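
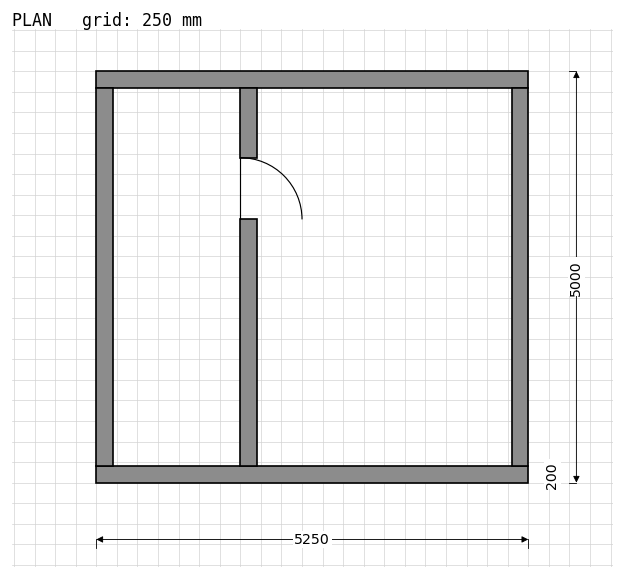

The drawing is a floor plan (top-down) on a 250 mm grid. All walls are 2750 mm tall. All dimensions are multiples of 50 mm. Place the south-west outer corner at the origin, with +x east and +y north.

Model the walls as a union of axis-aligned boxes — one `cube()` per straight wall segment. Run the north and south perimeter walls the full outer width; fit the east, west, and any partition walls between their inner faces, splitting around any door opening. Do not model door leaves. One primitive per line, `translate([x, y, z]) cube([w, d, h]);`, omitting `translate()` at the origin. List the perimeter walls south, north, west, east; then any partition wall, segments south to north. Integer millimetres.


cube([5250, 200, 2750]);
translate([0, 4800, 0]) cube([5250, 200, 2750]);
translate([0, 200, 0]) cube([200, 4600, 2750]);
translate([5050, 200, 0]) cube([200, 4600, 2750]);
translate([1750, 200, 0]) cube([200, 3000, 2750]);
translate([1750, 3950, 0]) cube([200, 850, 2750]);


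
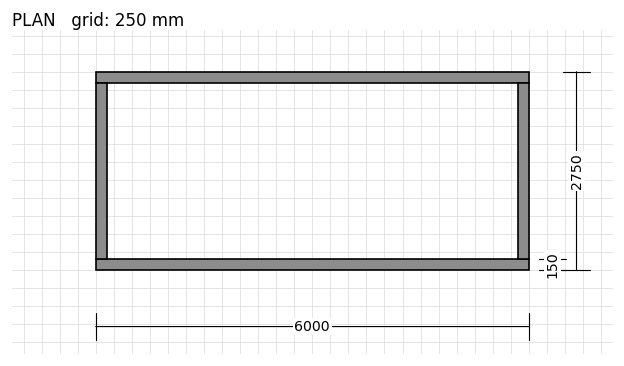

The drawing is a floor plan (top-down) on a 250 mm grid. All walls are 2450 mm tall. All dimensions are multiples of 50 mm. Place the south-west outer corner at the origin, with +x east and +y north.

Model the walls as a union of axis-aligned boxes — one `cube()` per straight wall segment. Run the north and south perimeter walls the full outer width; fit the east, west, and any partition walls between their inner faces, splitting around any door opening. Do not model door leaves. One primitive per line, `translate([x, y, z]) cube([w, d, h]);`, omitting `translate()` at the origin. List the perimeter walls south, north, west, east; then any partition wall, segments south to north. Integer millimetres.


cube([6000, 150, 2450]);
translate([0, 2600, 0]) cube([6000, 150, 2450]);
translate([0, 150, 0]) cube([150, 2450, 2450]);
translate([5850, 150, 0]) cube([150, 2450, 2450]);


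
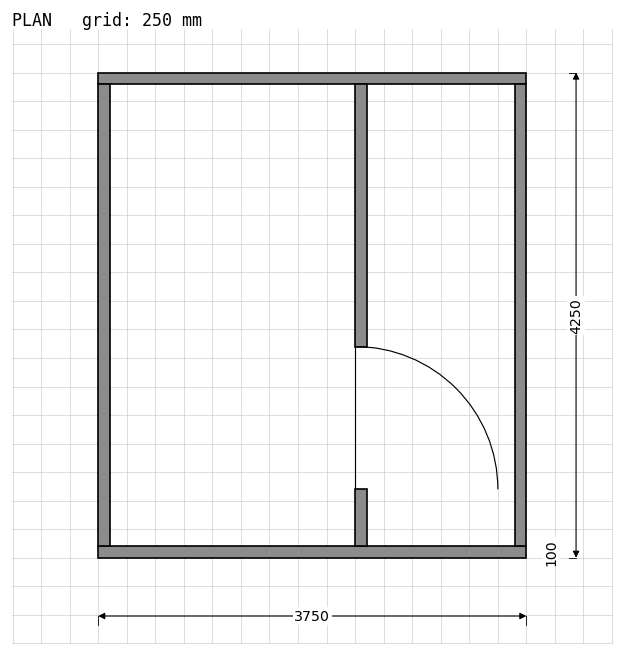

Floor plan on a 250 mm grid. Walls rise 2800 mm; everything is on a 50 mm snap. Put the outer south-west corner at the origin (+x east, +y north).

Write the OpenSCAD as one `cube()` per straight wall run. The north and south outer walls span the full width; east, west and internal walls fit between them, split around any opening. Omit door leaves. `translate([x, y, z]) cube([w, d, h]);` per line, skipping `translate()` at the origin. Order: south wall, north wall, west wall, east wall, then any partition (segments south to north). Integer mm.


cube([3750, 100, 2800]);
translate([0, 4150, 0]) cube([3750, 100, 2800]);
translate([0, 100, 0]) cube([100, 4050, 2800]);
translate([3650, 100, 0]) cube([100, 4050, 2800]);
translate([2250, 100, 0]) cube([100, 500, 2800]);
translate([2250, 1850, 0]) cube([100, 2300, 2800]);


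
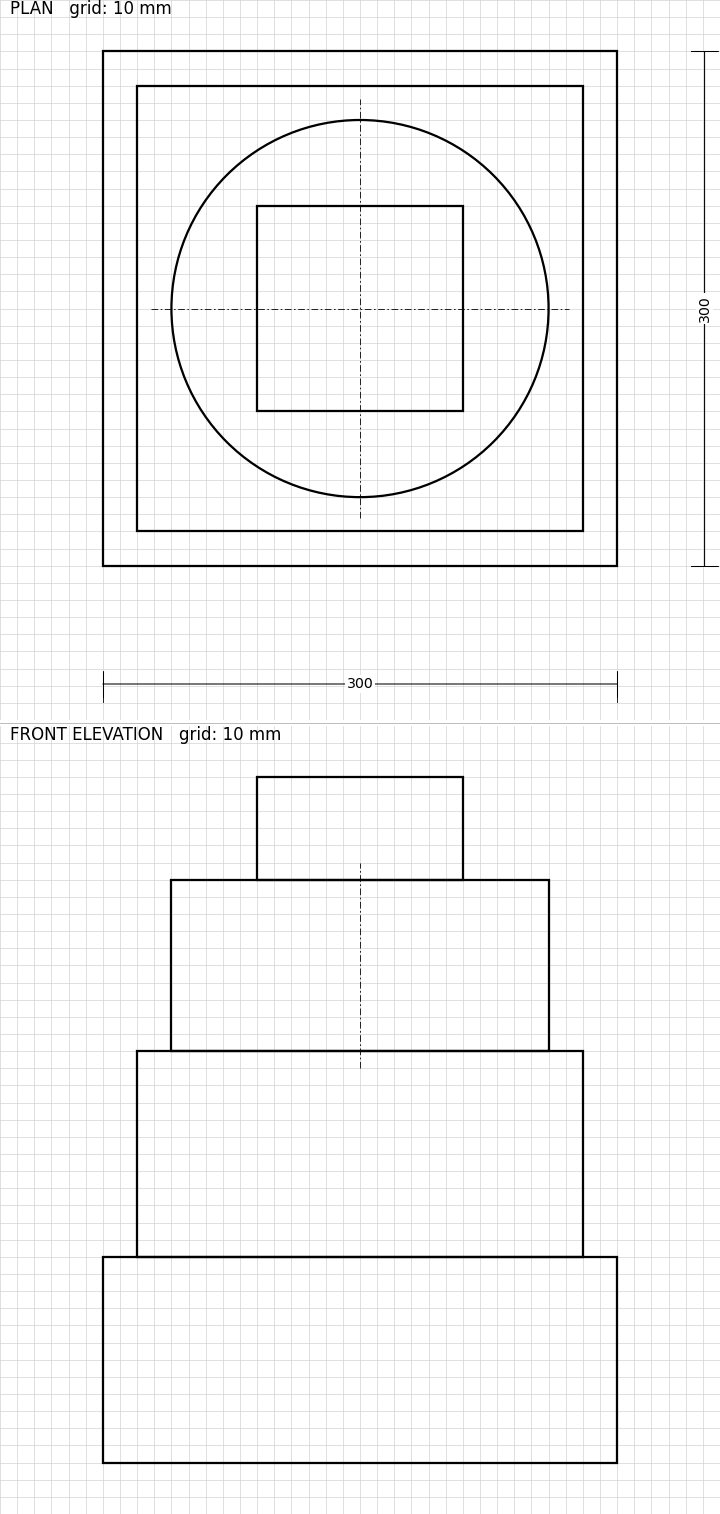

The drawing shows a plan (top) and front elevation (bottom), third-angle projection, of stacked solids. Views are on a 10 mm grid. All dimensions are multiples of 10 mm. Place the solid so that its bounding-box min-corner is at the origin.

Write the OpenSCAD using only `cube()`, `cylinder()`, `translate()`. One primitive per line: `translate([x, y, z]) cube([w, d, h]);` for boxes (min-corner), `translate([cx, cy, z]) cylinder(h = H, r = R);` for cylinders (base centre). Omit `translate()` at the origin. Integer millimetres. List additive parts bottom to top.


cube([300, 300, 120]);
translate([20, 20, 120]) cube([260, 260, 120]);
translate([150, 150, 240]) cylinder(h = 100, r = 110);
translate([90, 90, 340]) cube([120, 120, 60]);


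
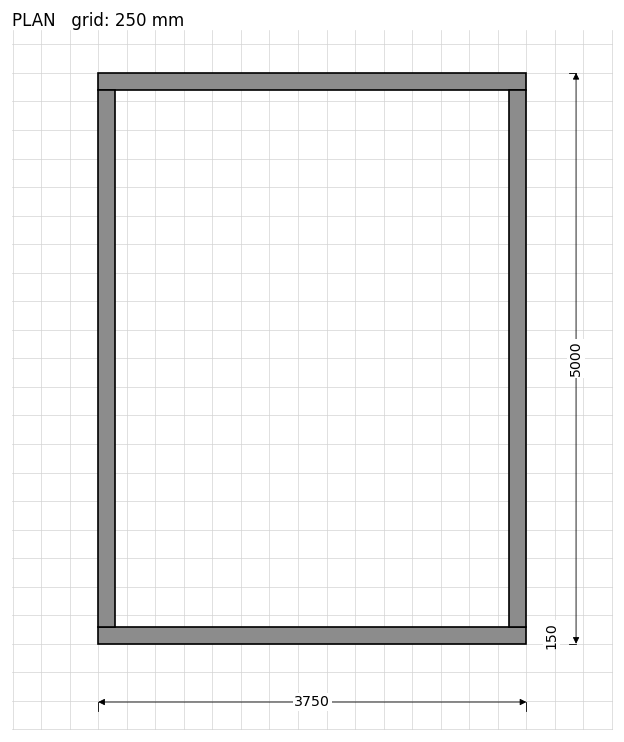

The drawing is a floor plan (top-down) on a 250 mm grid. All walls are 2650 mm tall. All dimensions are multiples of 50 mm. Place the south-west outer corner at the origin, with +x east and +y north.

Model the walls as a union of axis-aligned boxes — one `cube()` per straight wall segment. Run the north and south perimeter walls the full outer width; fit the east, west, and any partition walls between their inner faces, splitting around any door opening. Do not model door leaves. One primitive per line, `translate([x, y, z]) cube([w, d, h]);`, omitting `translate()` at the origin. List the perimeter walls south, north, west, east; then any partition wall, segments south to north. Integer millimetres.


cube([3750, 150, 2650]);
translate([0, 4850, 0]) cube([3750, 150, 2650]);
translate([0, 150, 0]) cube([150, 4700, 2650]);
translate([3600, 150, 0]) cube([150, 4700, 2650]);


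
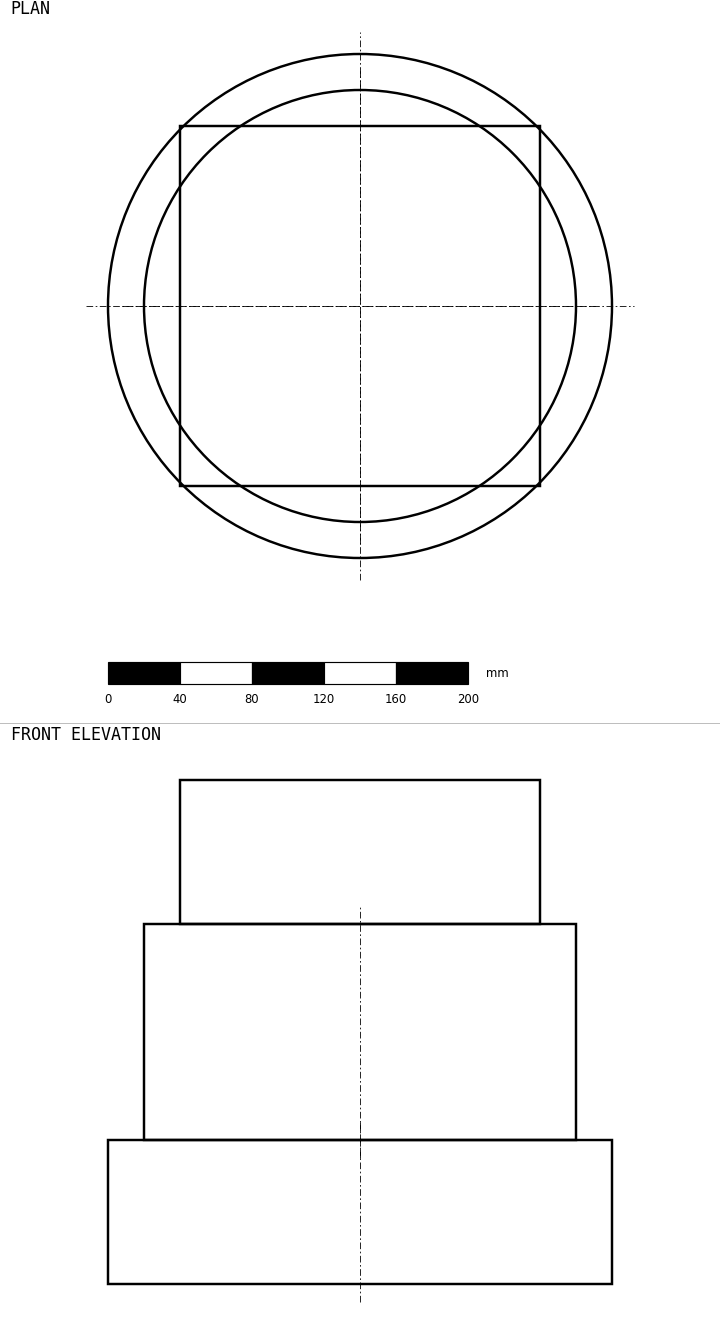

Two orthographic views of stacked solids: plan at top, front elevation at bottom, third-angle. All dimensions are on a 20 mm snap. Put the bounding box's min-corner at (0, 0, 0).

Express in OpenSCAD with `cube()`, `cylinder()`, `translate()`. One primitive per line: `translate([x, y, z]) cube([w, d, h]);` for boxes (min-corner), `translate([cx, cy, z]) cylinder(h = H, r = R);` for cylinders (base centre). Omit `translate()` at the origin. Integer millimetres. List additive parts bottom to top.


translate([140, 140, 0]) cylinder(h = 80, r = 140);
translate([140, 140, 80]) cylinder(h = 120, r = 120);
translate([40, 40, 200]) cube([200, 200, 80]);


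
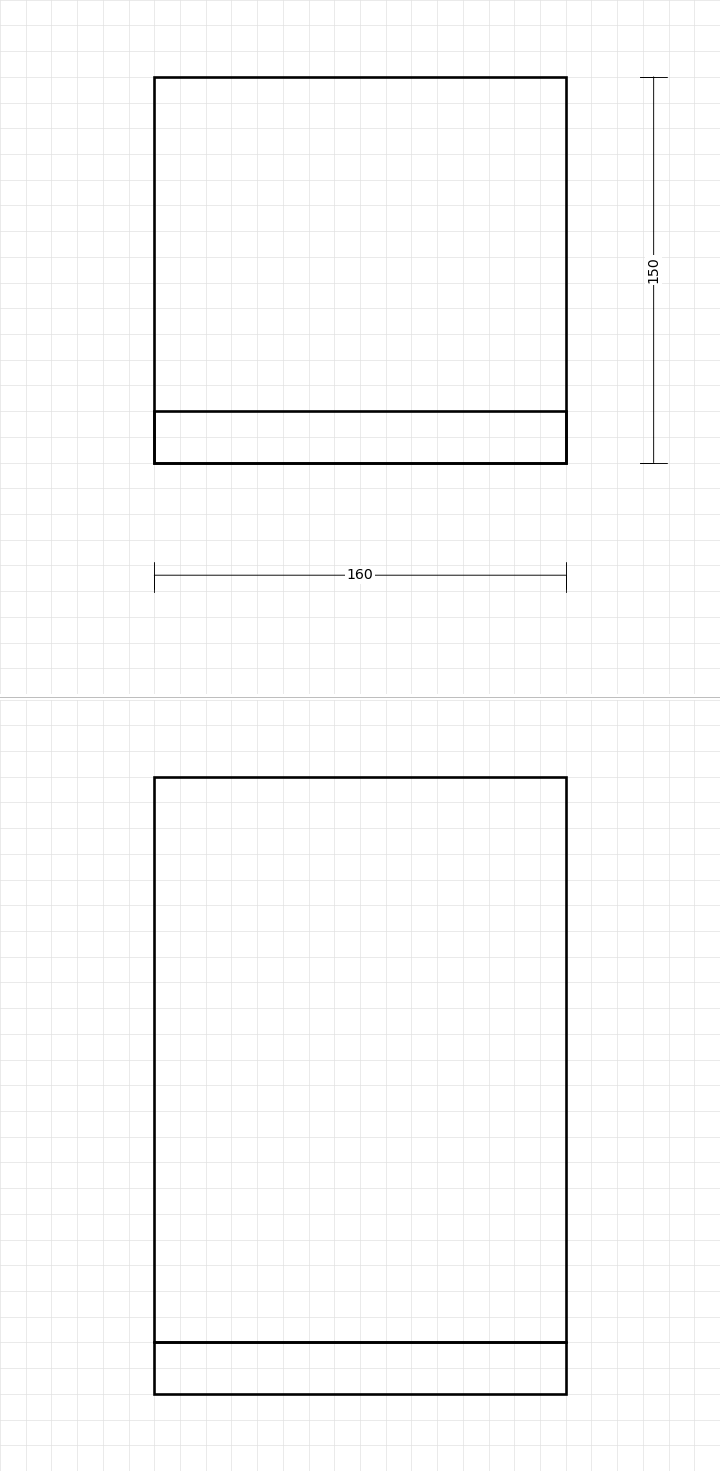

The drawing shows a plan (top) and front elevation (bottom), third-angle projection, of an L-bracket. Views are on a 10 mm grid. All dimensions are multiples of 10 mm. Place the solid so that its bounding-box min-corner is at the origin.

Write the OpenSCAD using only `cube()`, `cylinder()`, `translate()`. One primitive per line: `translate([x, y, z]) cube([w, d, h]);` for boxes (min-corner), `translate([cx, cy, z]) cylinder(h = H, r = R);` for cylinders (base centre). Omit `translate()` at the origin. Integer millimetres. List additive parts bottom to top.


cube([160, 150, 20]);
translate([0, 0, 20]) cube([160, 20, 220]);


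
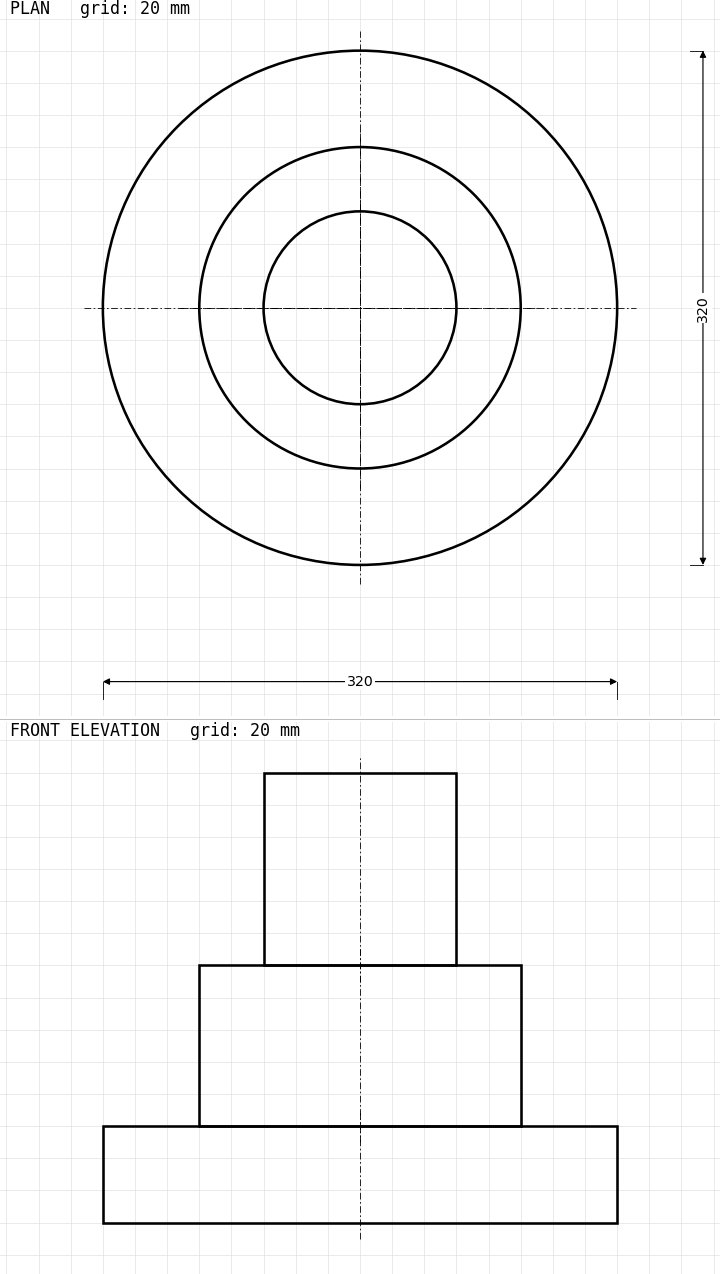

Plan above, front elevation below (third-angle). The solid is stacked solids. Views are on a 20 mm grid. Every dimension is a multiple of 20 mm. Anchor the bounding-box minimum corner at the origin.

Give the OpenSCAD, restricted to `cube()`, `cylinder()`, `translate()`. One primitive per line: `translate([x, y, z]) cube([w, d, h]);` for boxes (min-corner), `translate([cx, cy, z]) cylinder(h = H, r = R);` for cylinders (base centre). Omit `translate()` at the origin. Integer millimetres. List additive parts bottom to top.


translate([160, 160, 0]) cylinder(h = 60, r = 160);
translate([160, 160, 60]) cylinder(h = 100, r = 100);
translate([160, 160, 160]) cylinder(h = 120, r = 60);


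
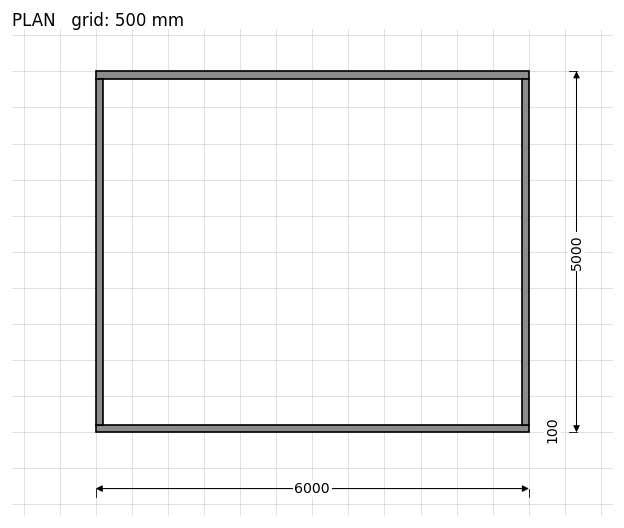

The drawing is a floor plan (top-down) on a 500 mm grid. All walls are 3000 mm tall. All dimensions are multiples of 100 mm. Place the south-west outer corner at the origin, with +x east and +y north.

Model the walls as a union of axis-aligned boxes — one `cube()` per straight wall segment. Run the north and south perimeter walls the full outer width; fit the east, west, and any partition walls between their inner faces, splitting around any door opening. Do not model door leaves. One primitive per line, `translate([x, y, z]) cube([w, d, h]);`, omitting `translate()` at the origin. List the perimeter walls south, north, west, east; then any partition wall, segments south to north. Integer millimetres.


cube([6000, 100, 3000]);
translate([0, 4900, 0]) cube([6000, 100, 3000]);
translate([0, 100, 0]) cube([100, 4800, 3000]);
translate([5900, 100, 0]) cube([100, 4800, 3000]);


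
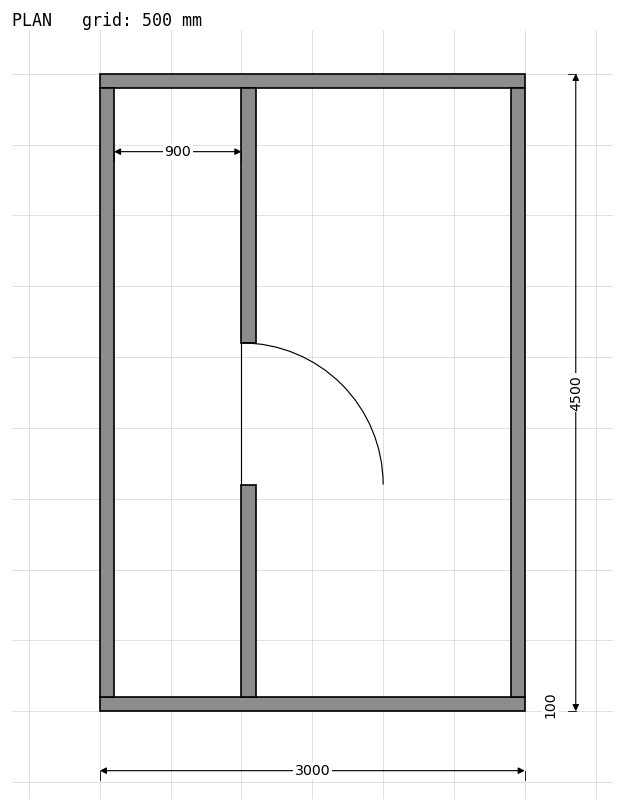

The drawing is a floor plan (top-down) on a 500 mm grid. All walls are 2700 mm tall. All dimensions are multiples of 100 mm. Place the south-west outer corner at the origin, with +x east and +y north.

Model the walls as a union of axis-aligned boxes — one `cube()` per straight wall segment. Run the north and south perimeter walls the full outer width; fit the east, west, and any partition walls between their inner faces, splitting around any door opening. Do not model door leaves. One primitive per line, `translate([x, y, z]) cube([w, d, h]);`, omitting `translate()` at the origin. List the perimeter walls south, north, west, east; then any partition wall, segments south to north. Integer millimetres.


cube([3000, 100, 2700]);
translate([0, 4400, 0]) cube([3000, 100, 2700]);
translate([0, 100, 0]) cube([100, 4300, 2700]);
translate([2900, 100, 0]) cube([100, 4300, 2700]);
translate([1000, 100, 0]) cube([100, 1500, 2700]);
translate([1000, 2600, 0]) cube([100, 1800, 2700]);


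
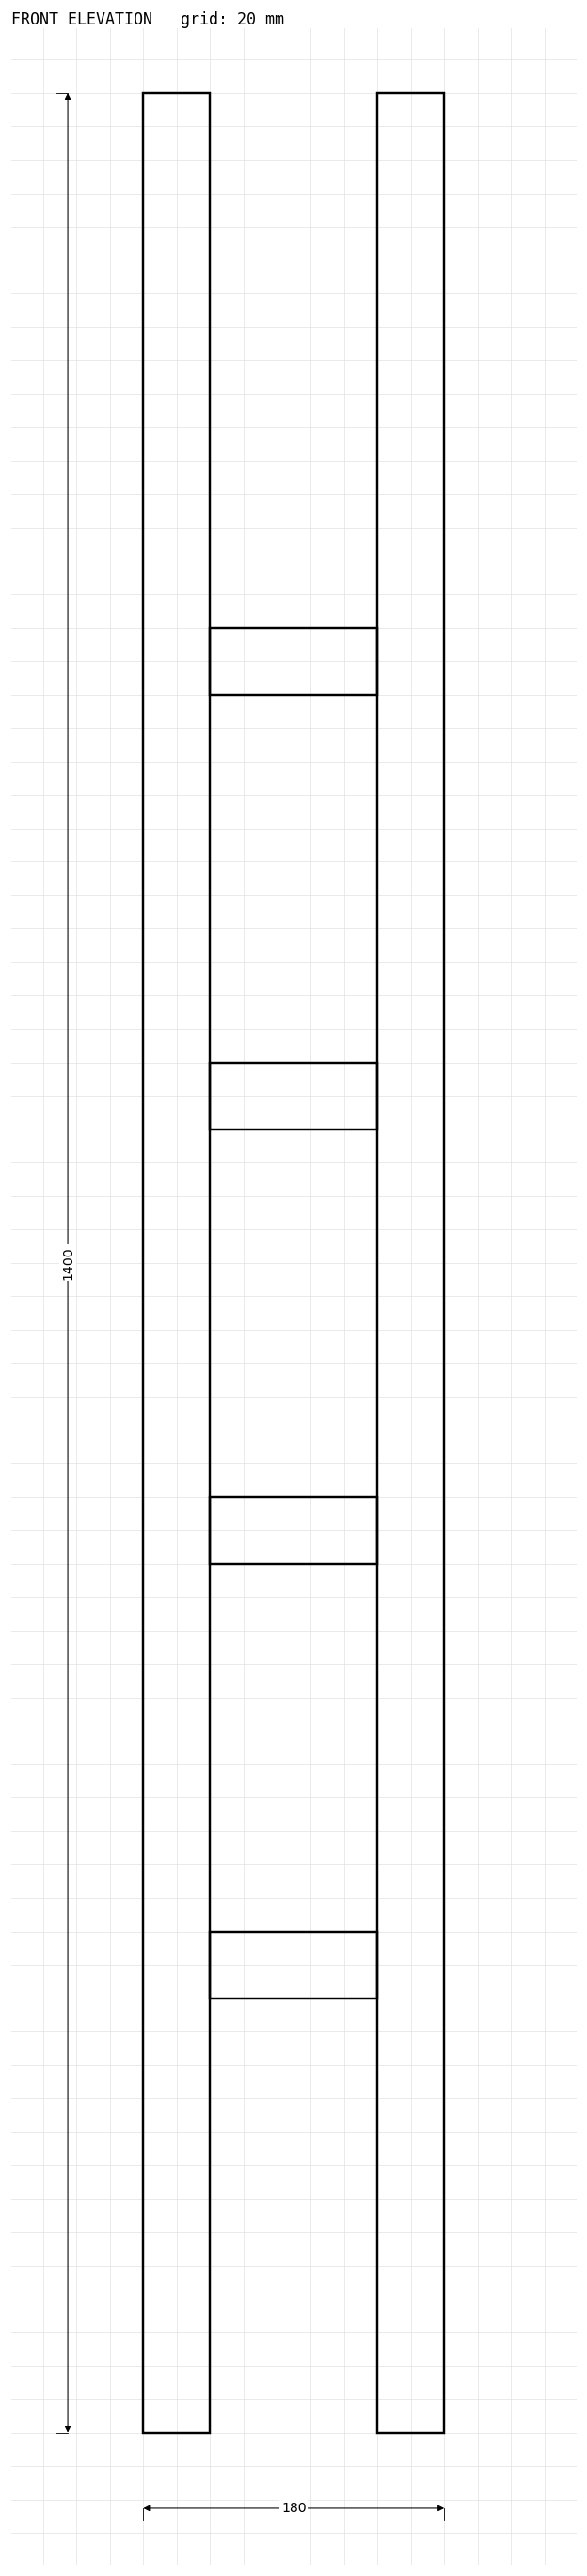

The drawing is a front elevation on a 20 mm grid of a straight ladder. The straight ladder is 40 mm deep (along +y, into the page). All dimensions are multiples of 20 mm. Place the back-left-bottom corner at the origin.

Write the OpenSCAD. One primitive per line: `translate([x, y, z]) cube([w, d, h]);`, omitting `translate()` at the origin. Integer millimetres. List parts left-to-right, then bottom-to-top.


cube([40, 40, 1400]);
translate([40, 0, 260]) cube([100, 40, 40]);
translate([40, 0, 520]) cube([100, 40, 40]);
translate([40, 0, 780]) cube([100, 40, 40]);
translate([40, 0, 1040]) cube([100, 40, 40]);
translate([140, 0, 0]) cube([40, 40, 1400]);


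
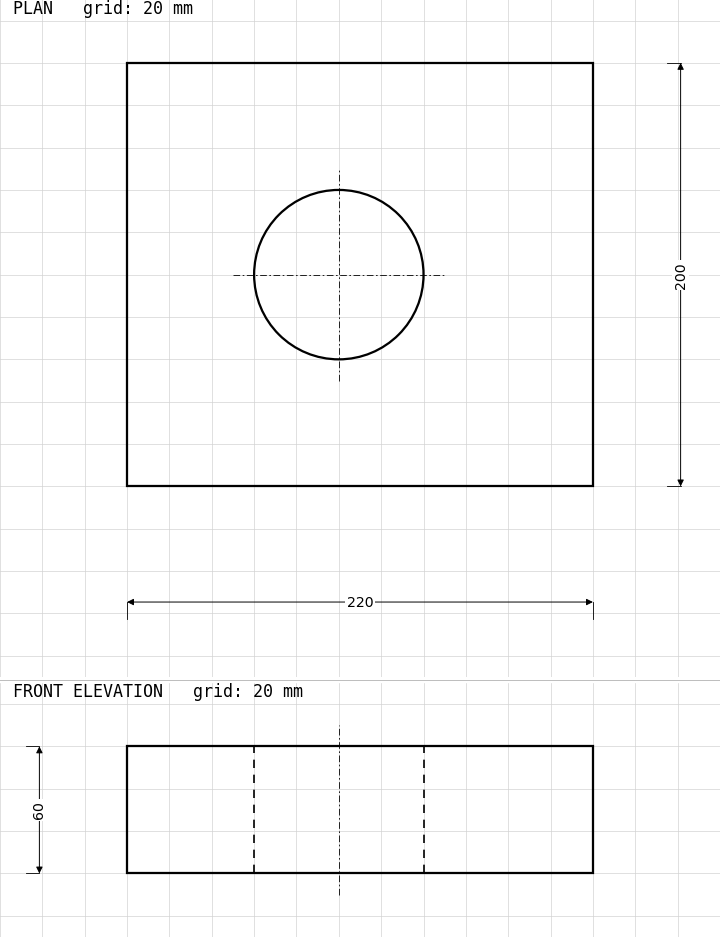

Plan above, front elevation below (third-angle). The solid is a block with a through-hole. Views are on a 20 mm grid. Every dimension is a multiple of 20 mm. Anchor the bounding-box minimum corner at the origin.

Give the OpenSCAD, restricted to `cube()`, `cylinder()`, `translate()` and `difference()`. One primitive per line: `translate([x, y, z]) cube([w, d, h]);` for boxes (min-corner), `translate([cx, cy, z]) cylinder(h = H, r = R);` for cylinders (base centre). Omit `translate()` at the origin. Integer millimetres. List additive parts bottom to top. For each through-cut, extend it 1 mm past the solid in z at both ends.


difference() {
  cube([220, 200, 60]);
  translate([100, 100, -1]) cylinder(h = 62, r = 40);
}


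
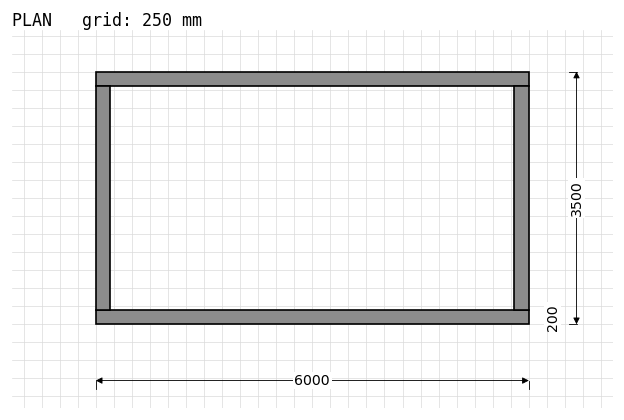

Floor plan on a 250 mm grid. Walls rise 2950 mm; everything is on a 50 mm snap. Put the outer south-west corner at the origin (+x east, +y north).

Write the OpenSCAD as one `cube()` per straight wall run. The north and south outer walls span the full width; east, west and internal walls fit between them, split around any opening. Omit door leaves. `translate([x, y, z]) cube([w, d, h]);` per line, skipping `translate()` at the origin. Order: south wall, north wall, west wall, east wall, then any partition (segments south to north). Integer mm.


cube([6000, 200, 2950]);
translate([0, 3300, 0]) cube([6000, 200, 2950]);
translate([0, 200, 0]) cube([200, 3100, 2950]);
translate([5800, 200, 0]) cube([200, 3100, 2950]);


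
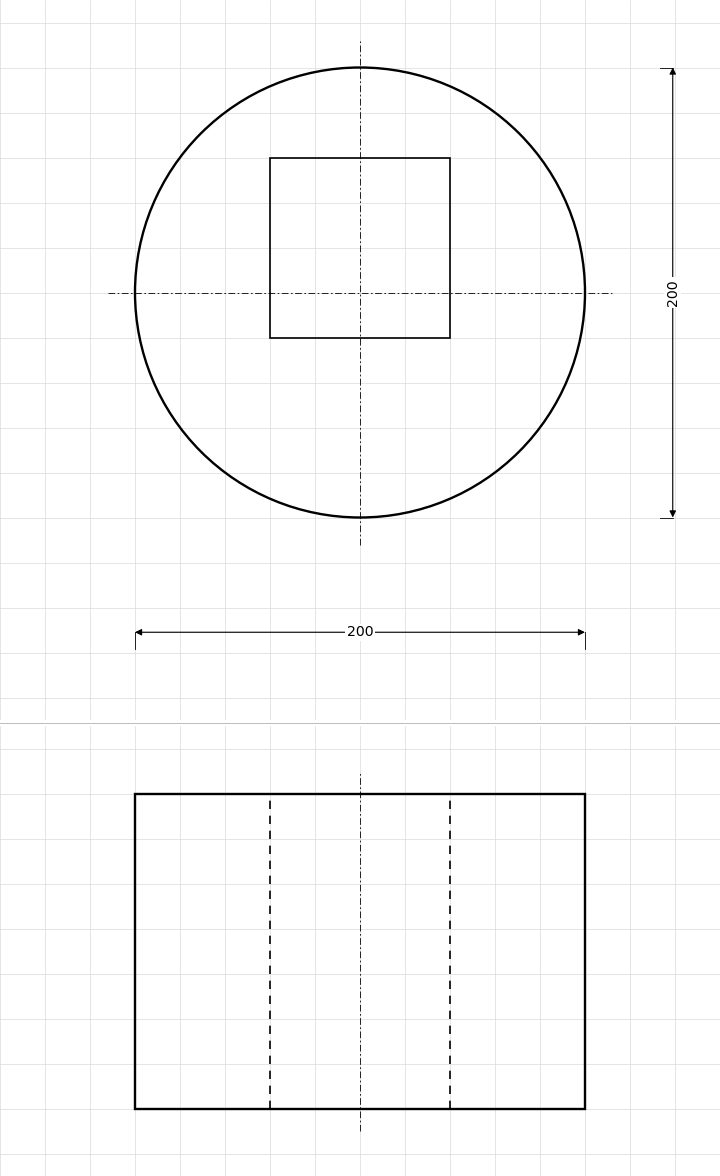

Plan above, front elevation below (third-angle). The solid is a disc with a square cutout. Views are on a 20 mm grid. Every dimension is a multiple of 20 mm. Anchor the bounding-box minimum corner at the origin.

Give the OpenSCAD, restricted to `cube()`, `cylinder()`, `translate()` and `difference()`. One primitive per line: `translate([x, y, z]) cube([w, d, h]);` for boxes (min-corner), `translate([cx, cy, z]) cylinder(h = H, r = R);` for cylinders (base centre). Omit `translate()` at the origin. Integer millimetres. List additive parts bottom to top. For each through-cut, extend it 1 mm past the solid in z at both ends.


difference() {
  translate([100, 100, 0]) cylinder(h = 140, r = 100);
  translate([60, 80, -1]) cube([80, 80, 142]);
}


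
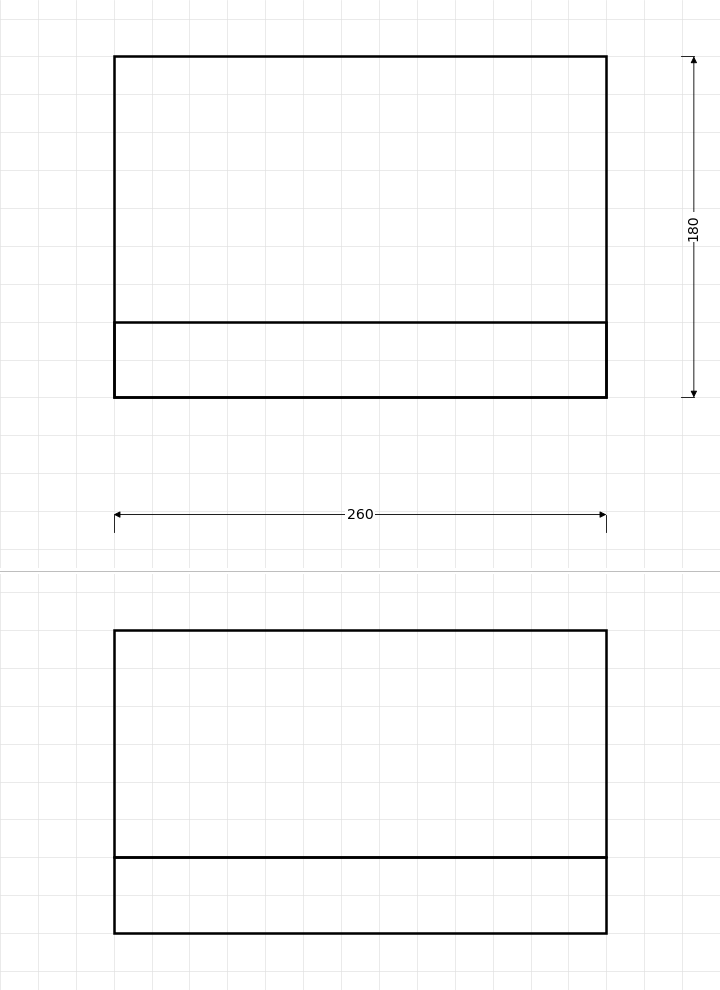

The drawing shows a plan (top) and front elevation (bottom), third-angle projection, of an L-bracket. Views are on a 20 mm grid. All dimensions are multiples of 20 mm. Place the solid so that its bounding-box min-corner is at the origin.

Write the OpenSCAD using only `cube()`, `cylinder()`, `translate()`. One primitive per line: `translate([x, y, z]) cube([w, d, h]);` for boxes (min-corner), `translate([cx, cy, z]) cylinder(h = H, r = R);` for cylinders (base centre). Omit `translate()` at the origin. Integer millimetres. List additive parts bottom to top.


cube([260, 180, 40]);
translate([0, 0, 40]) cube([260, 40, 120]);


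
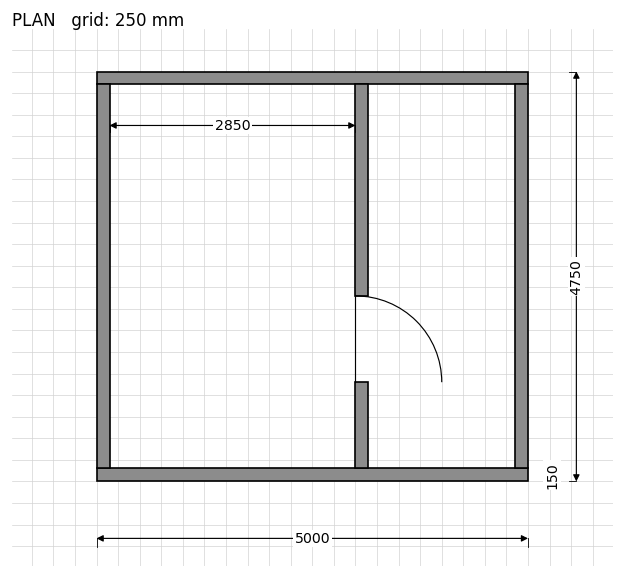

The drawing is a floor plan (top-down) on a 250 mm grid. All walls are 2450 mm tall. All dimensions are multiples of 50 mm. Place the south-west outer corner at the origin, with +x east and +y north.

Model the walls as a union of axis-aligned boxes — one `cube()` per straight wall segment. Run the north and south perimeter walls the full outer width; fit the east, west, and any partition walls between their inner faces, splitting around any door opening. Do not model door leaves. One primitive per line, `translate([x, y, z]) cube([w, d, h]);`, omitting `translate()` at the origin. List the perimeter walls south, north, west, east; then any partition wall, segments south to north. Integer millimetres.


cube([5000, 150, 2450]);
translate([0, 4600, 0]) cube([5000, 150, 2450]);
translate([0, 150, 0]) cube([150, 4450, 2450]);
translate([4850, 150, 0]) cube([150, 4450, 2450]);
translate([3000, 150, 0]) cube([150, 1000, 2450]);
translate([3000, 2150, 0]) cube([150, 2450, 2450]);


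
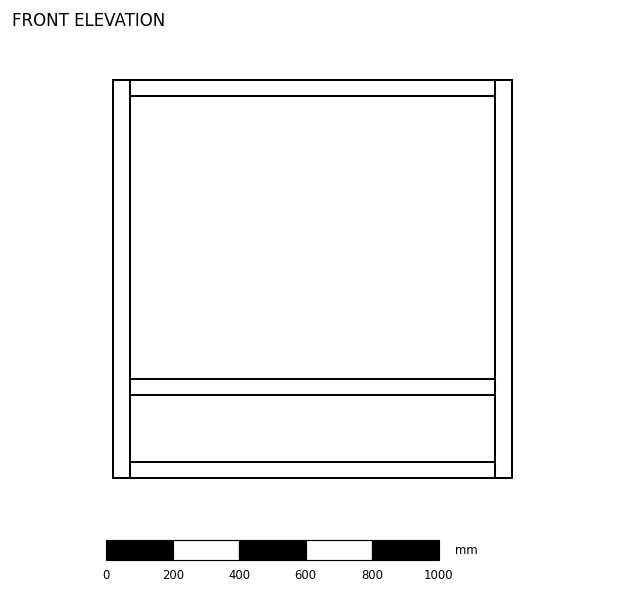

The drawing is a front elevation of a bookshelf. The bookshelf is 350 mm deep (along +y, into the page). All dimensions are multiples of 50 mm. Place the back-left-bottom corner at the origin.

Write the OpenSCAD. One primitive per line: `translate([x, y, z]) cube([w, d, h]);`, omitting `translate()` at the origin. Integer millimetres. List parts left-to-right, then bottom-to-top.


cube([50, 350, 1200]);
translate([50, 0, 0]) cube([1100, 350, 50]);
translate([50, 0, 250]) cube([1100, 350, 50]);
translate([50, 0, 1150]) cube([1100, 350, 50]);
translate([1150, 0, 0]) cube([50, 350, 1200]);


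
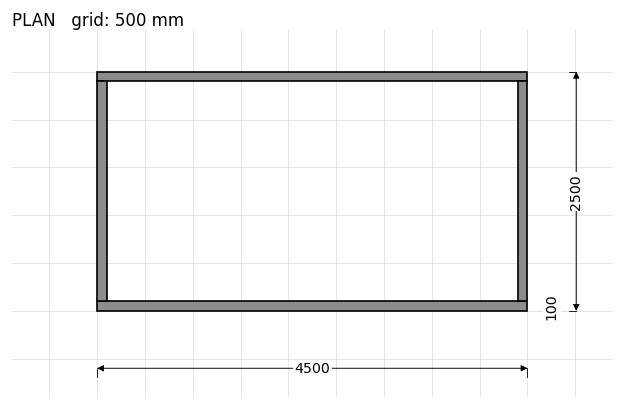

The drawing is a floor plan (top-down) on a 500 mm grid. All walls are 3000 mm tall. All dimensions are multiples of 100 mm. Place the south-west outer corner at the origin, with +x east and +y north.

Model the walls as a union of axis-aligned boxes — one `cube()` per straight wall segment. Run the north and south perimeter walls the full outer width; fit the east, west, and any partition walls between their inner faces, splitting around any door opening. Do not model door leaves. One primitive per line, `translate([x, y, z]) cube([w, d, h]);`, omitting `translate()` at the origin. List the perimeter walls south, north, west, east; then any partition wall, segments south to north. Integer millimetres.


cube([4500, 100, 3000]);
translate([0, 2400, 0]) cube([4500, 100, 3000]);
translate([0, 100, 0]) cube([100, 2300, 3000]);
translate([4400, 100, 0]) cube([100, 2300, 3000]);


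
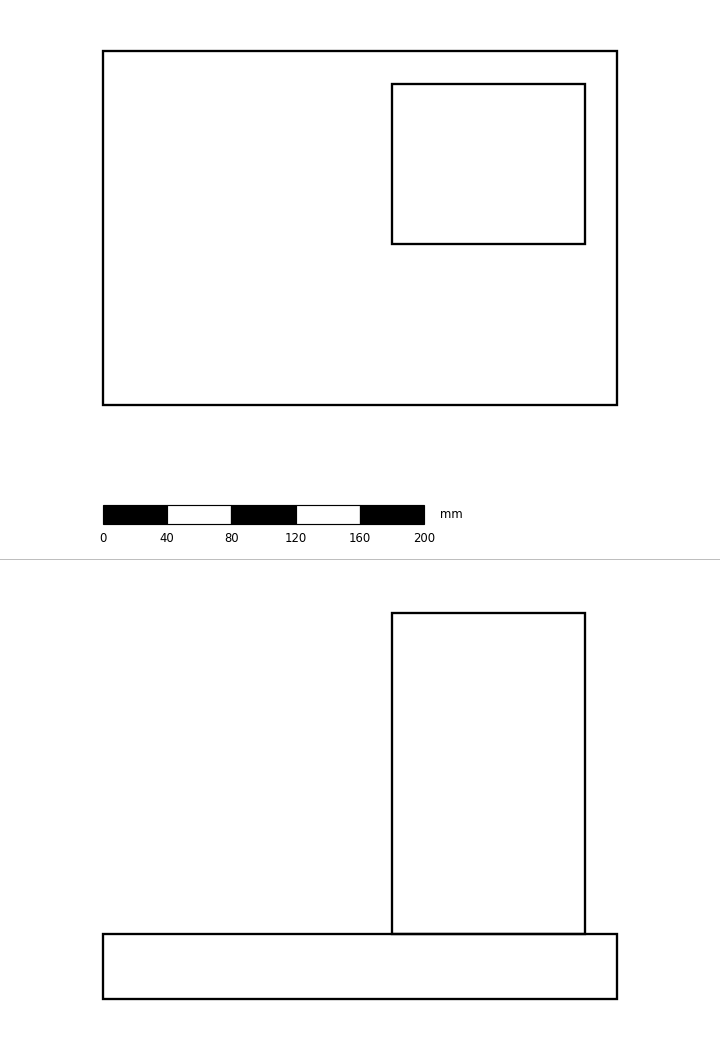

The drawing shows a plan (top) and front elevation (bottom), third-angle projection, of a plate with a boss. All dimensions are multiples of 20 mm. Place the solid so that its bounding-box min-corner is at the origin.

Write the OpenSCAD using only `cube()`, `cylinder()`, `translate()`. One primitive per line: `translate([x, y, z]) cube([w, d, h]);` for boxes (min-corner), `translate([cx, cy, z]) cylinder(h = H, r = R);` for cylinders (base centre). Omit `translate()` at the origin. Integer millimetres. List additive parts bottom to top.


cube([320, 220, 40]);
translate([180, 100, 40]) cube([120, 100, 200]);


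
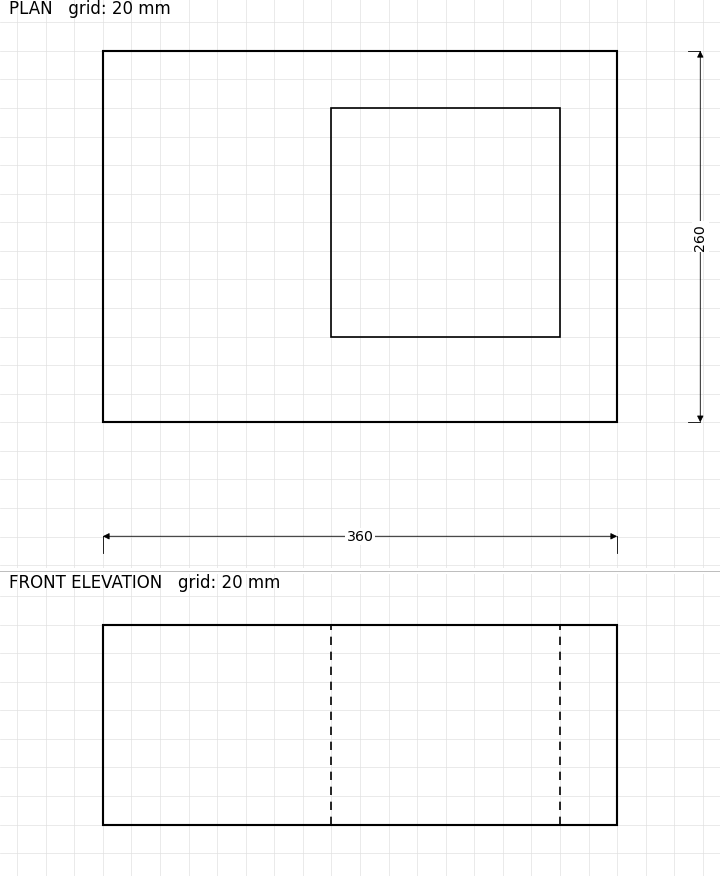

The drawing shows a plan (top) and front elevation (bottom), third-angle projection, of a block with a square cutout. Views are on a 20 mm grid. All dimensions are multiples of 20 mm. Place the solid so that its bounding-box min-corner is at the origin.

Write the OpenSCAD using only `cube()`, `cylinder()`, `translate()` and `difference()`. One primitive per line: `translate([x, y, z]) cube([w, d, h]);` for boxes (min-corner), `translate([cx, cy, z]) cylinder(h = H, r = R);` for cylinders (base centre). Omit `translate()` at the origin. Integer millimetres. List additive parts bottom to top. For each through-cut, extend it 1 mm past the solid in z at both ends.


difference() {
  cube([360, 260, 140]);
  translate([160, 60, -1]) cube([160, 160, 142]);
}


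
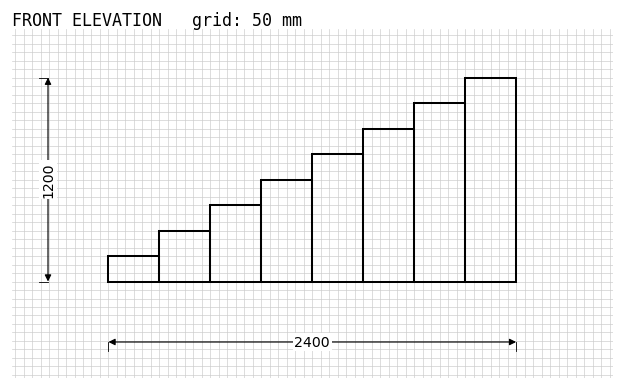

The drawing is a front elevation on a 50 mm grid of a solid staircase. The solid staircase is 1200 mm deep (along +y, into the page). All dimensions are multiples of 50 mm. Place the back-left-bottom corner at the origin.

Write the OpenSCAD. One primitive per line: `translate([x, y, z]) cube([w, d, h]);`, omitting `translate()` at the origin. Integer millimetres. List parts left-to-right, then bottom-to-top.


cube([300, 1200, 150]);
translate([300, 0, 0]) cube([300, 1200, 300]);
translate([600, 0, 0]) cube([300, 1200, 450]);
translate([900, 0, 0]) cube([300, 1200, 600]);
translate([1200, 0, 0]) cube([300, 1200, 750]);
translate([1500, 0, 0]) cube([300, 1200, 900]);
translate([1800, 0, 0]) cube([300, 1200, 1050]);
translate([2100, 0, 0]) cube([300, 1200, 1200]);


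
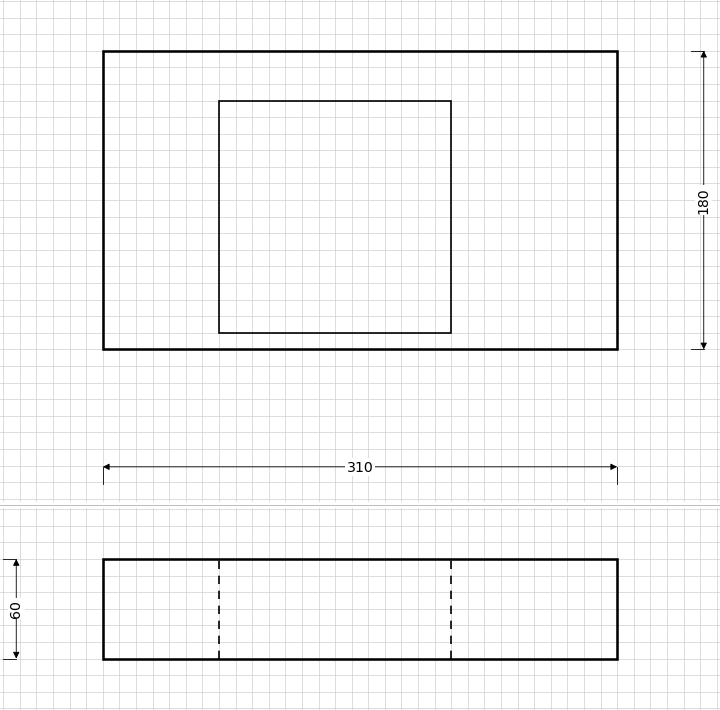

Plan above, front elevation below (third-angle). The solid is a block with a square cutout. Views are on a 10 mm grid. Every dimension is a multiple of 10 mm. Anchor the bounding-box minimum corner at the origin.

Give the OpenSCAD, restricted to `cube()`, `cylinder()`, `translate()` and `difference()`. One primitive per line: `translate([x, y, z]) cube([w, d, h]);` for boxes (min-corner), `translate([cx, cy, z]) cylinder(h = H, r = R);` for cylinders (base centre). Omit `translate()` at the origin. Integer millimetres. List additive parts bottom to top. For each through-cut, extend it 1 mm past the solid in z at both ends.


difference() {
  cube([310, 180, 60]);
  translate([70, 10, -1]) cube([140, 140, 62]);
}


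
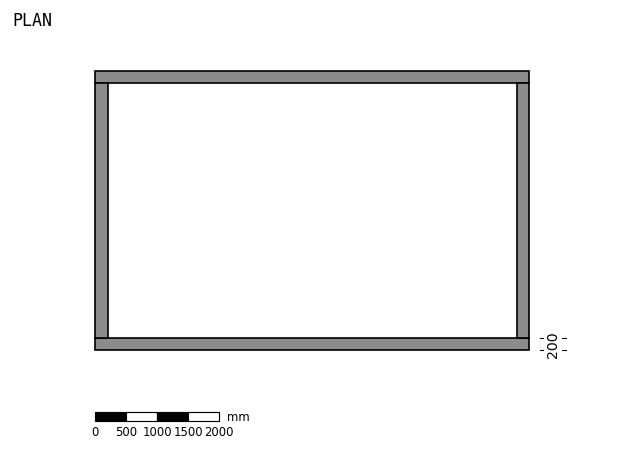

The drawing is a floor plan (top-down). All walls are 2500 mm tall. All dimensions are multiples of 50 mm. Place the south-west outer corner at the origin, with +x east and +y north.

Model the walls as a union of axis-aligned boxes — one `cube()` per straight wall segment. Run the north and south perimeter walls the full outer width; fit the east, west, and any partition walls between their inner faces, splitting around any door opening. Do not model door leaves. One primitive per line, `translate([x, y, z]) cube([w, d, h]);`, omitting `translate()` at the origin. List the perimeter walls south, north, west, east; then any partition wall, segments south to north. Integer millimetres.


cube([7000, 200, 2500]);
translate([0, 4300, 0]) cube([7000, 200, 2500]);
translate([0, 200, 0]) cube([200, 4100, 2500]);
translate([6800, 200, 0]) cube([200, 4100, 2500]);


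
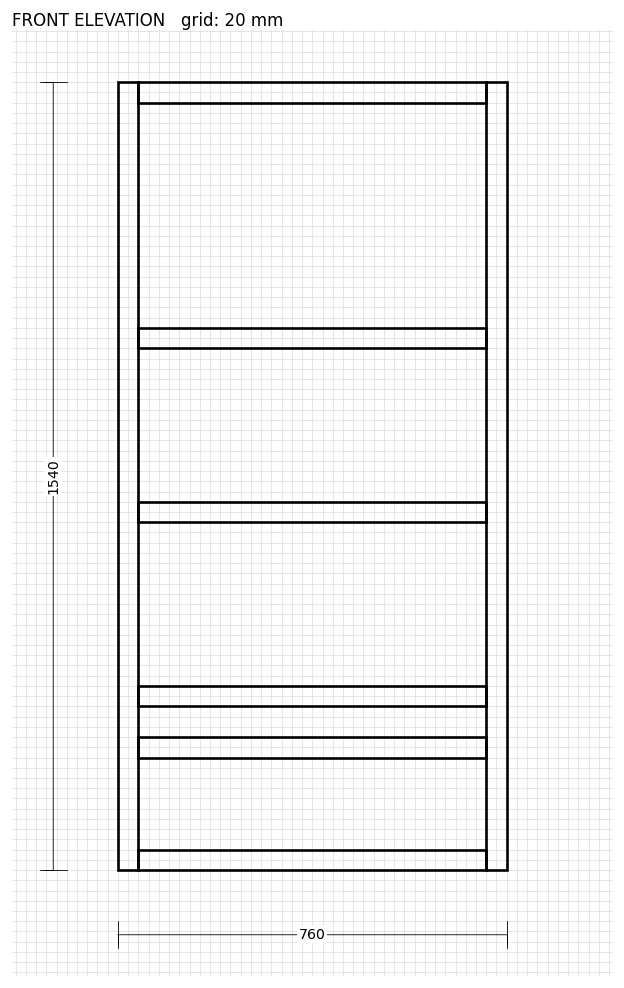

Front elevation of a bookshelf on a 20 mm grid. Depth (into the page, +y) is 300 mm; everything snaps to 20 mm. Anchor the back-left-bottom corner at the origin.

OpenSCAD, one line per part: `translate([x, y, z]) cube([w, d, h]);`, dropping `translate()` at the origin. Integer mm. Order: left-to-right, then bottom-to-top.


cube([40, 300, 1540]);
translate([40, 0, 0]) cube([680, 300, 40]);
translate([40, 0, 220]) cube([680, 300, 40]);
translate([40, 0, 320]) cube([680, 300, 40]);
translate([40, 0, 680]) cube([680, 300, 40]);
translate([40, 0, 1020]) cube([680, 300, 40]);
translate([40, 0, 1500]) cube([680, 300, 40]);
translate([720, 0, 0]) cube([40, 300, 1540]);


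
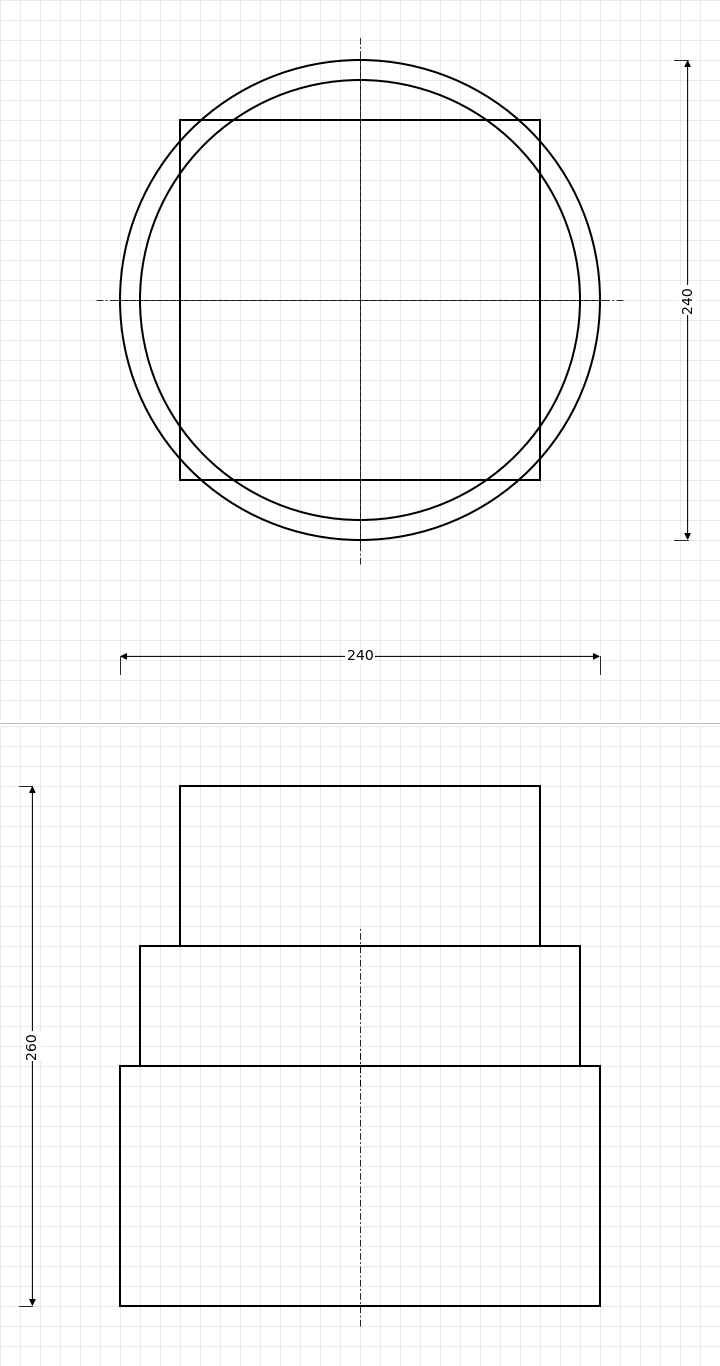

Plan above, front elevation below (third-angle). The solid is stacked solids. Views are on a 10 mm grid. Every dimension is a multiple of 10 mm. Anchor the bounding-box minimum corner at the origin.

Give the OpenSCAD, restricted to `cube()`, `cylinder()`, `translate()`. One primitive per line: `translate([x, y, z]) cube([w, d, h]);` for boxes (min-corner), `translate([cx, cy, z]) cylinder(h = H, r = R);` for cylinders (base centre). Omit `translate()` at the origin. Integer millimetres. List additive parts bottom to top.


translate([120, 120, 0]) cylinder(h = 120, r = 120);
translate([120, 120, 120]) cylinder(h = 60, r = 110);
translate([30, 30, 180]) cube([180, 180, 80]);


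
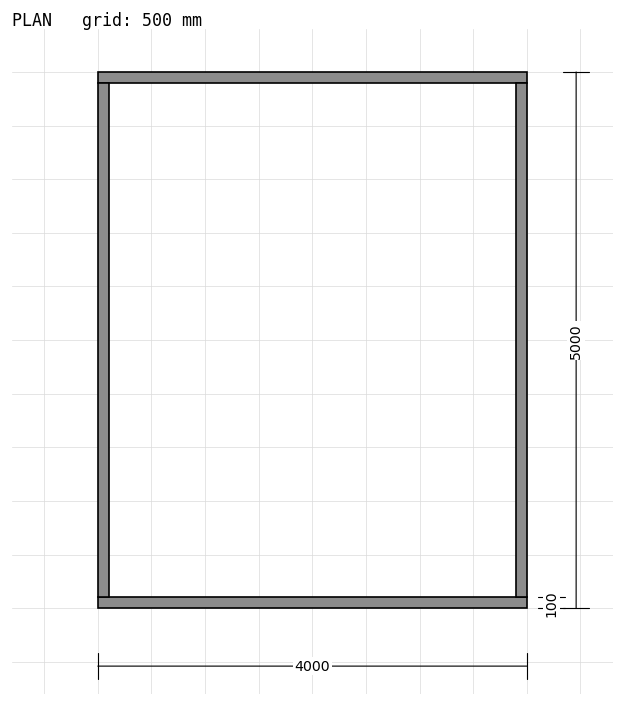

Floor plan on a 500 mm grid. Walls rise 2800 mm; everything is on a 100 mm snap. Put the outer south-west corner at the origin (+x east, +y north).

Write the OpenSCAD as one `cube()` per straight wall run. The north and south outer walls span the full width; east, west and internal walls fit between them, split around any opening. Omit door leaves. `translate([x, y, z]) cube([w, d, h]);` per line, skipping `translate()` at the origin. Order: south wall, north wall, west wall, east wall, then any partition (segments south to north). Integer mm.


cube([4000, 100, 2800]);
translate([0, 4900, 0]) cube([4000, 100, 2800]);
translate([0, 100, 0]) cube([100, 4800, 2800]);
translate([3900, 100, 0]) cube([100, 4800, 2800]);


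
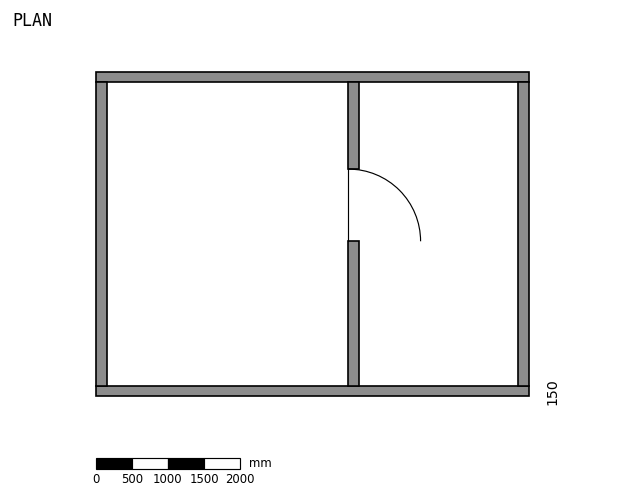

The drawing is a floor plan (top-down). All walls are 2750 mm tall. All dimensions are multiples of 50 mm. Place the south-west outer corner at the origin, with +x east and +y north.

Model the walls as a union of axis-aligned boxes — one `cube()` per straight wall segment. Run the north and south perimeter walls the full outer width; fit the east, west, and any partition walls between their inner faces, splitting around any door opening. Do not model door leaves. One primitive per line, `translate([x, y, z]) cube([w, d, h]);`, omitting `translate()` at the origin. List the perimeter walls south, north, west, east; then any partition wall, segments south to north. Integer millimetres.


cube([6000, 150, 2750]);
translate([0, 4350, 0]) cube([6000, 150, 2750]);
translate([0, 150, 0]) cube([150, 4200, 2750]);
translate([5850, 150, 0]) cube([150, 4200, 2750]);
translate([3500, 150, 0]) cube([150, 2000, 2750]);
translate([3500, 3150, 0]) cube([150, 1200, 2750]);


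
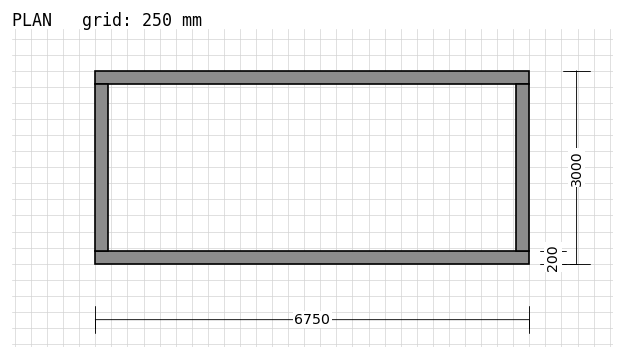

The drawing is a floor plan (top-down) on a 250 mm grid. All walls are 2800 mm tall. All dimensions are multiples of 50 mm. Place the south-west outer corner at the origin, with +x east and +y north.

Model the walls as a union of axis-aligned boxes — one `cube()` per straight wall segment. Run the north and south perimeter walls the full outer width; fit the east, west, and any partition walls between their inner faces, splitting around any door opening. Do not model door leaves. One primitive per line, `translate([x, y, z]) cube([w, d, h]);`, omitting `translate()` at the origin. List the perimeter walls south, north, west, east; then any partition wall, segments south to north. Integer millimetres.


cube([6750, 200, 2800]);
translate([0, 2800, 0]) cube([6750, 200, 2800]);
translate([0, 200, 0]) cube([200, 2600, 2800]);
translate([6550, 200, 0]) cube([200, 2600, 2800]);


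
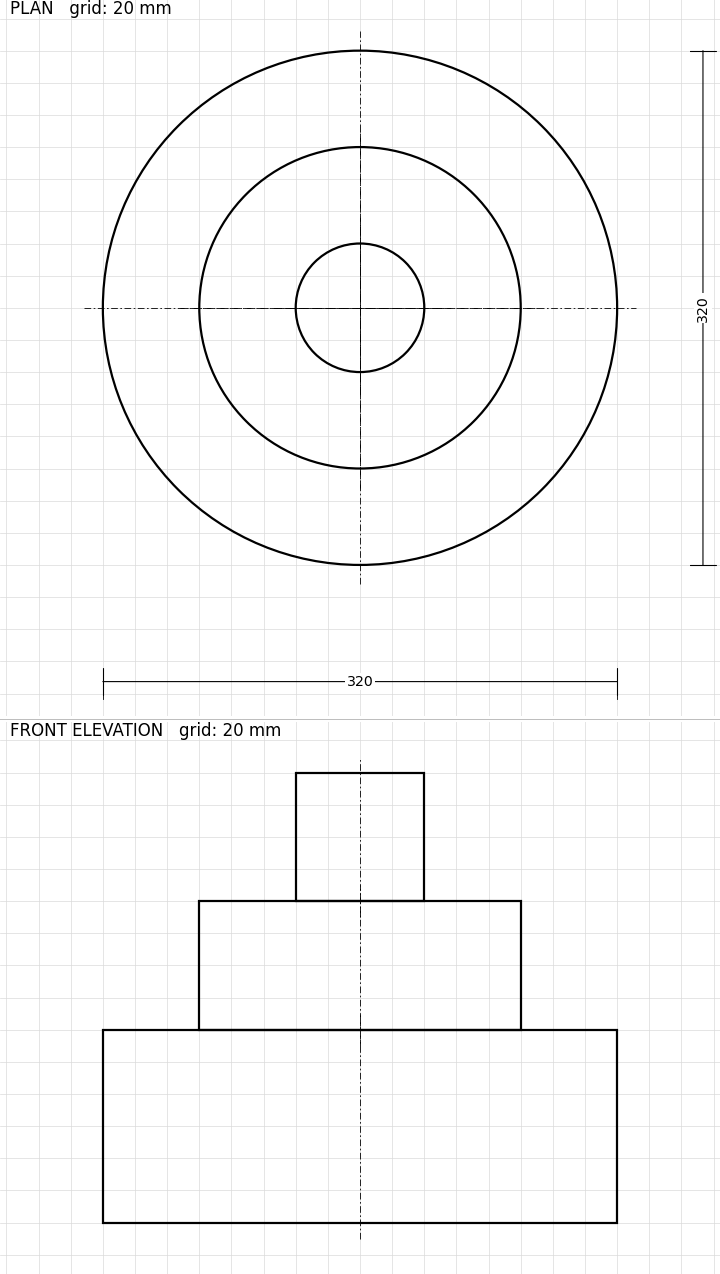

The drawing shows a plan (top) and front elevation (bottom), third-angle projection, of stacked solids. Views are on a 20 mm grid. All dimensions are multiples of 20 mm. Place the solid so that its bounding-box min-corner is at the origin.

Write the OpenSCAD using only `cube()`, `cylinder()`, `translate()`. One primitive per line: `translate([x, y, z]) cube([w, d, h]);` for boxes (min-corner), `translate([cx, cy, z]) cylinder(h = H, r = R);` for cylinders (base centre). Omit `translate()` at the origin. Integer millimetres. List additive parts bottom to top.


translate([160, 160, 0]) cylinder(h = 120, r = 160);
translate([160, 160, 120]) cylinder(h = 80, r = 100);
translate([160, 160, 200]) cylinder(h = 80, r = 40);


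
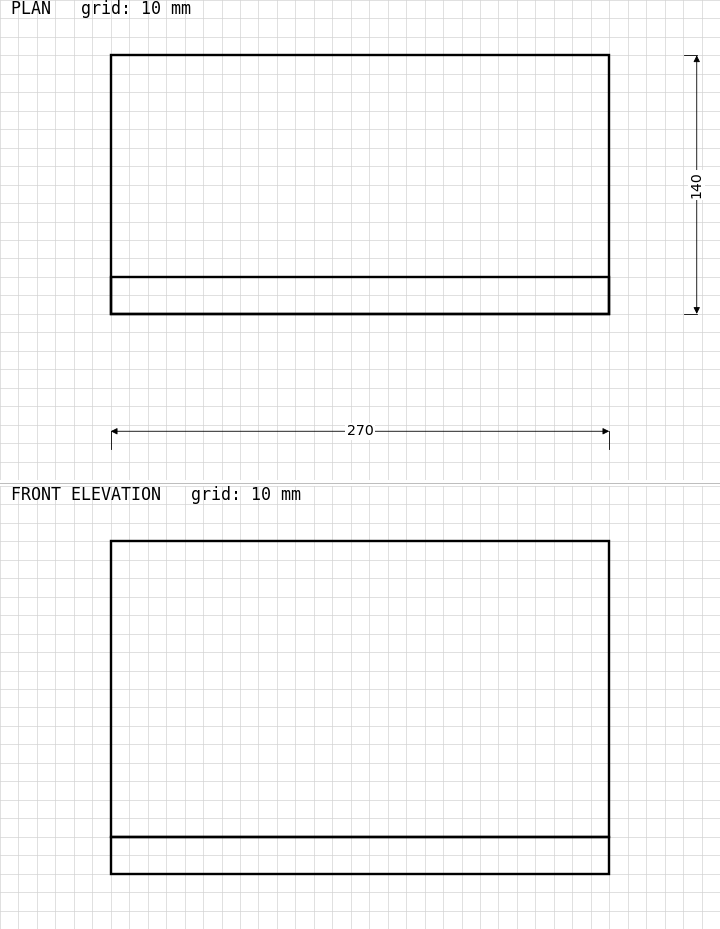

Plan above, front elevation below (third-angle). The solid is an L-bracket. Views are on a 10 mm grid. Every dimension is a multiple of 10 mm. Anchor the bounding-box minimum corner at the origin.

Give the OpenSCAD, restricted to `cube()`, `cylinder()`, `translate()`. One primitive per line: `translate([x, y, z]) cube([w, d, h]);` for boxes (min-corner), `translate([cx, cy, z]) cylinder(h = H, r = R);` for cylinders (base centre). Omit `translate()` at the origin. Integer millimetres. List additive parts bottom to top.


cube([270, 140, 20]);
translate([0, 0, 20]) cube([270, 20, 160]);


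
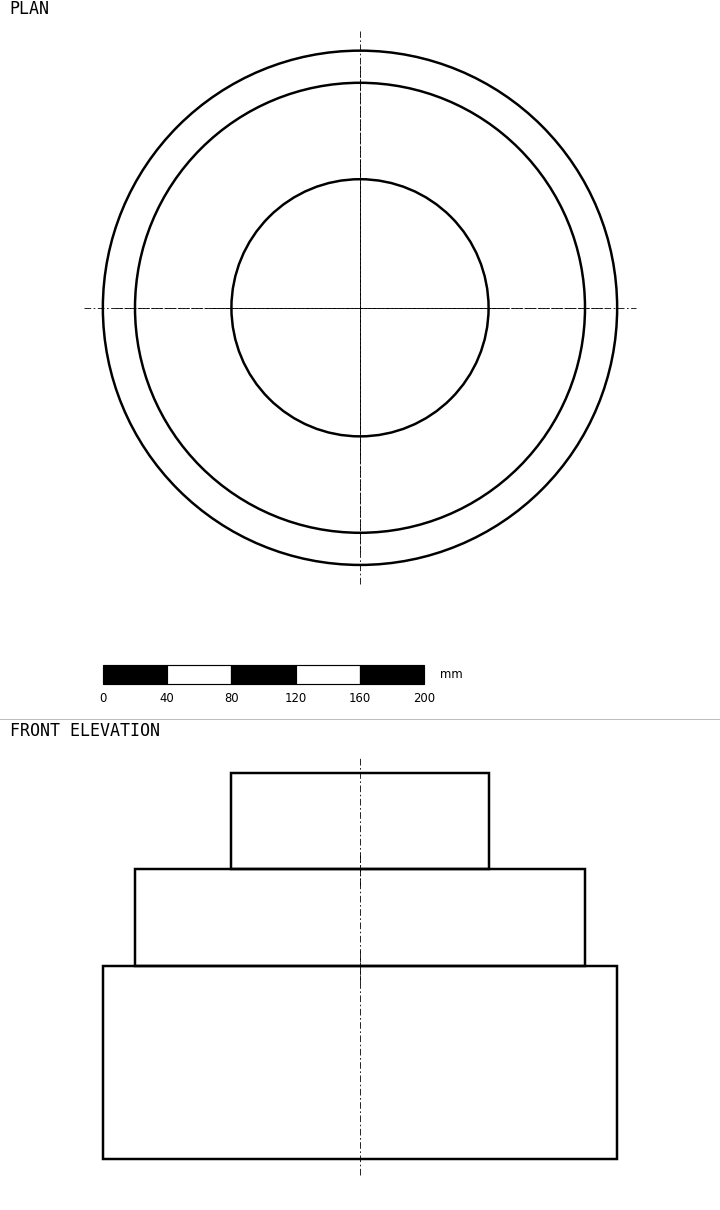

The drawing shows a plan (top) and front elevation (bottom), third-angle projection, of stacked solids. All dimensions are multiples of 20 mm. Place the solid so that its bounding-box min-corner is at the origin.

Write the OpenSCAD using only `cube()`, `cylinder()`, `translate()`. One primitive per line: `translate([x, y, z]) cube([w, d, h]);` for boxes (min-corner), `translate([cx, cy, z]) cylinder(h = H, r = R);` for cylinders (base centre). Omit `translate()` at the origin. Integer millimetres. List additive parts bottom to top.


translate([160, 160, 0]) cylinder(h = 120, r = 160);
translate([160, 160, 120]) cylinder(h = 60, r = 140);
translate([160, 160, 180]) cylinder(h = 60, r = 80);


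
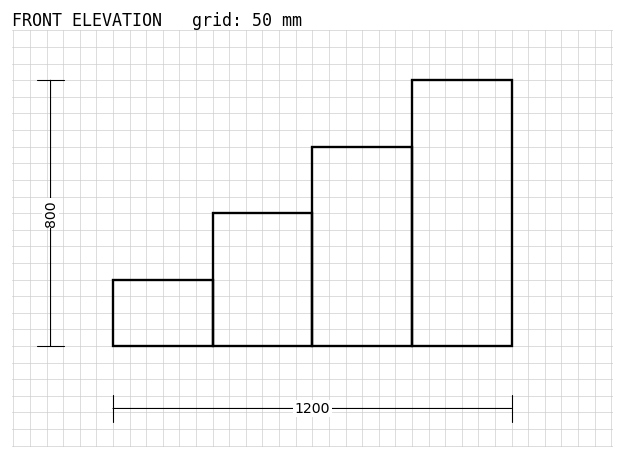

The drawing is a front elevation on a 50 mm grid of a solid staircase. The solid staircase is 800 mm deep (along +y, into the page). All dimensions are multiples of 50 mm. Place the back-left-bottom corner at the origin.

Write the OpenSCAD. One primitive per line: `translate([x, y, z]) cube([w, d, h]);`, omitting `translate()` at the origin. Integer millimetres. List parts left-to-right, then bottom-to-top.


cube([300, 800, 200]);
translate([300, 0, 0]) cube([300, 800, 400]);
translate([600, 0, 0]) cube([300, 800, 600]);
translate([900, 0, 0]) cube([300, 800, 800]);


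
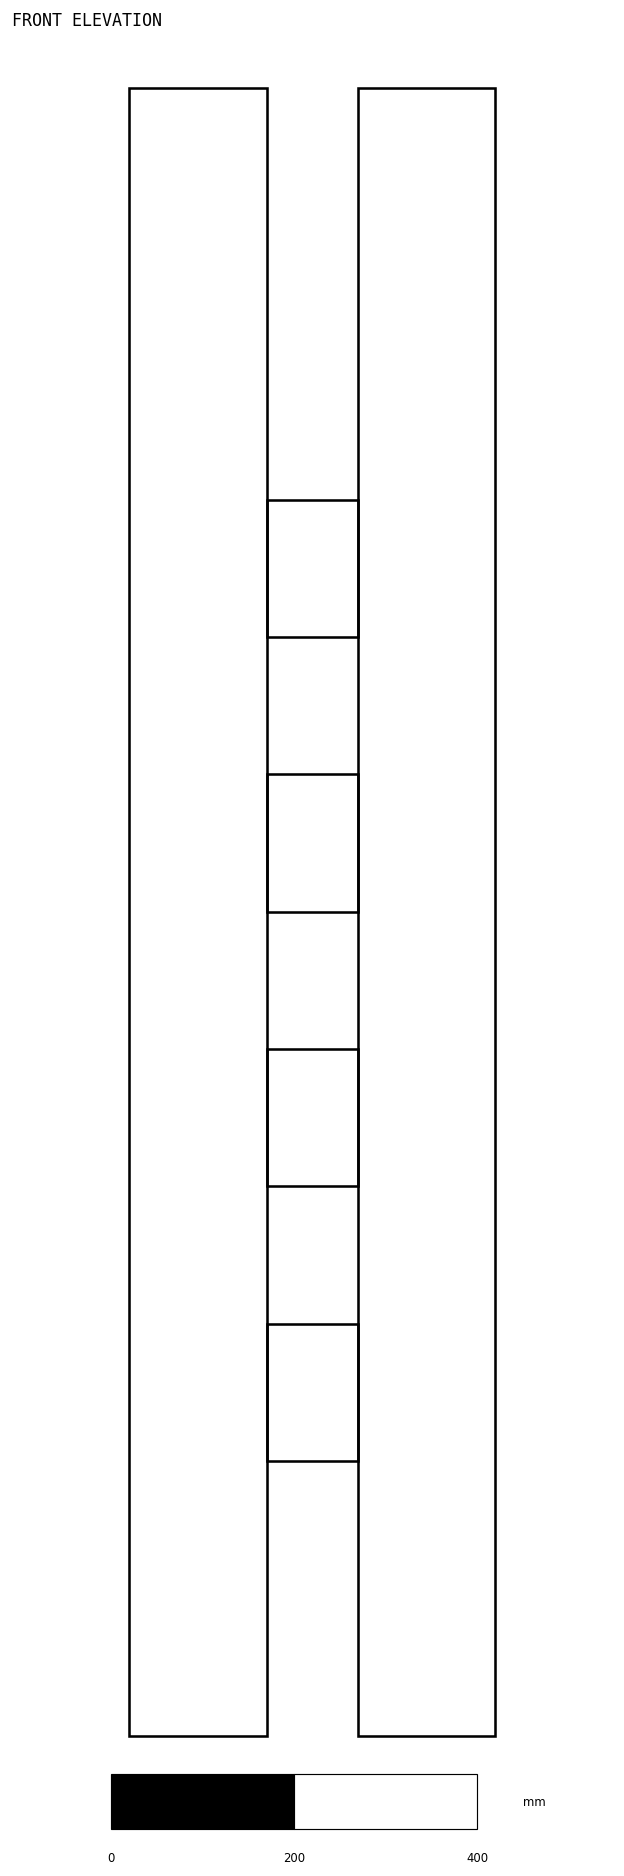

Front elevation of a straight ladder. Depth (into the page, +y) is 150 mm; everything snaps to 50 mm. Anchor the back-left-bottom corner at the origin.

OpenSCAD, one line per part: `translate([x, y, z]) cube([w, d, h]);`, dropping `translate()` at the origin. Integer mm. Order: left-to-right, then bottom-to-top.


cube([150, 150, 1800]);
translate([150, 0, 300]) cube([100, 150, 150]);
translate([150, 0, 600]) cube([100, 150, 150]);
translate([150, 0, 900]) cube([100, 150, 150]);
translate([150, 0, 1200]) cube([100, 150, 150]);
translate([250, 0, 0]) cube([150, 150, 1800]);


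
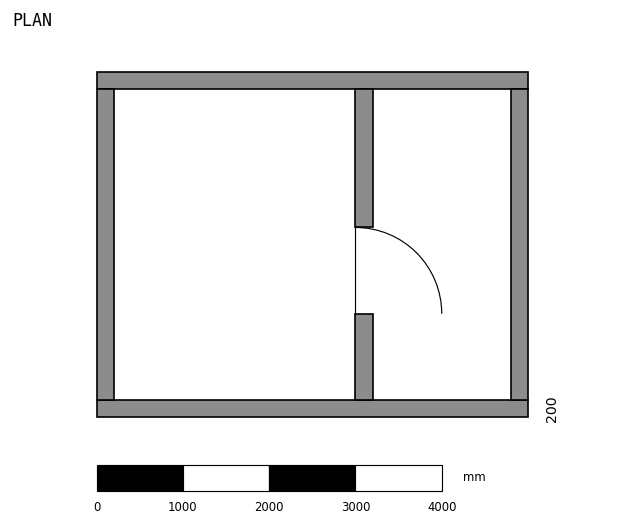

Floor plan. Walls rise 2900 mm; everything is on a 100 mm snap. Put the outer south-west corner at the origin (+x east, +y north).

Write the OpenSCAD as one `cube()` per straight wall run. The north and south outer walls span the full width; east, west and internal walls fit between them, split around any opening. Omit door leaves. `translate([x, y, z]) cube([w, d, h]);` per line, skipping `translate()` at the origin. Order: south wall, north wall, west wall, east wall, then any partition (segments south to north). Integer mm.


cube([5000, 200, 2900]);
translate([0, 3800, 0]) cube([5000, 200, 2900]);
translate([0, 200, 0]) cube([200, 3600, 2900]);
translate([4800, 200, 0]) cube([200, 3600, 2900]);
translate([3000, 200, 0]) cube([200, 1000, 2900]);
translate([3000, 2200, 0]) cube([200, 1600, 2900]);


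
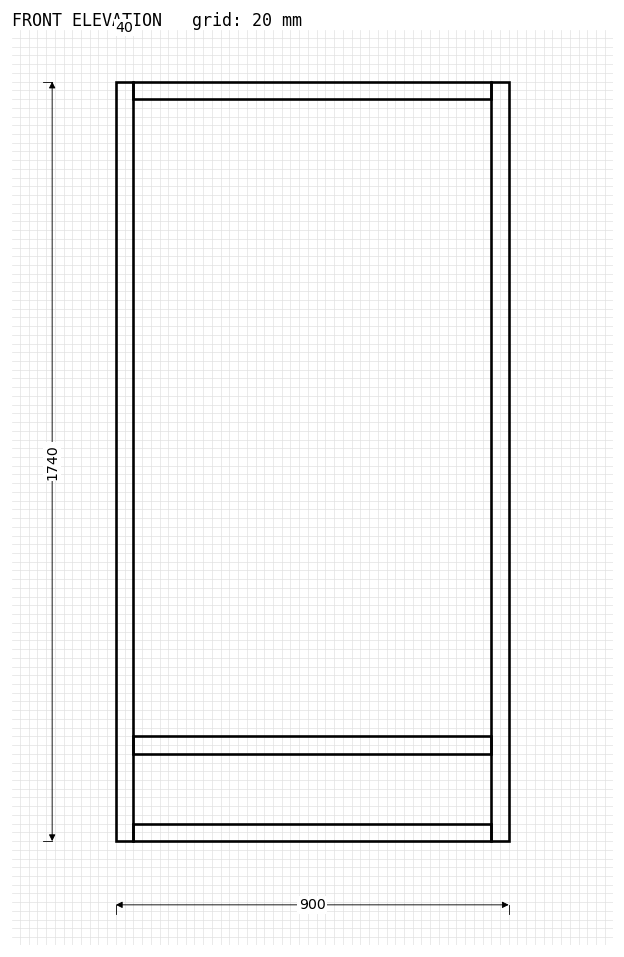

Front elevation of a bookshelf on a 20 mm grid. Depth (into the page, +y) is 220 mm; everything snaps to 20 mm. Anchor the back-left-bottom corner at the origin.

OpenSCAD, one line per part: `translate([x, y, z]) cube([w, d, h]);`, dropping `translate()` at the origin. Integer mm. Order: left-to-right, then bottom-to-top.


cube([40, 220, 1740]);
translate([40, 0, 0]) cube([820, 220, 40]);
translate([40, 0, 200]) cube([820, 220, 40]);
translate([40, 0, 1700]) cube([820, 220, 40]);
translate([860, 0, 0]) cube([40, 220, 1740]);


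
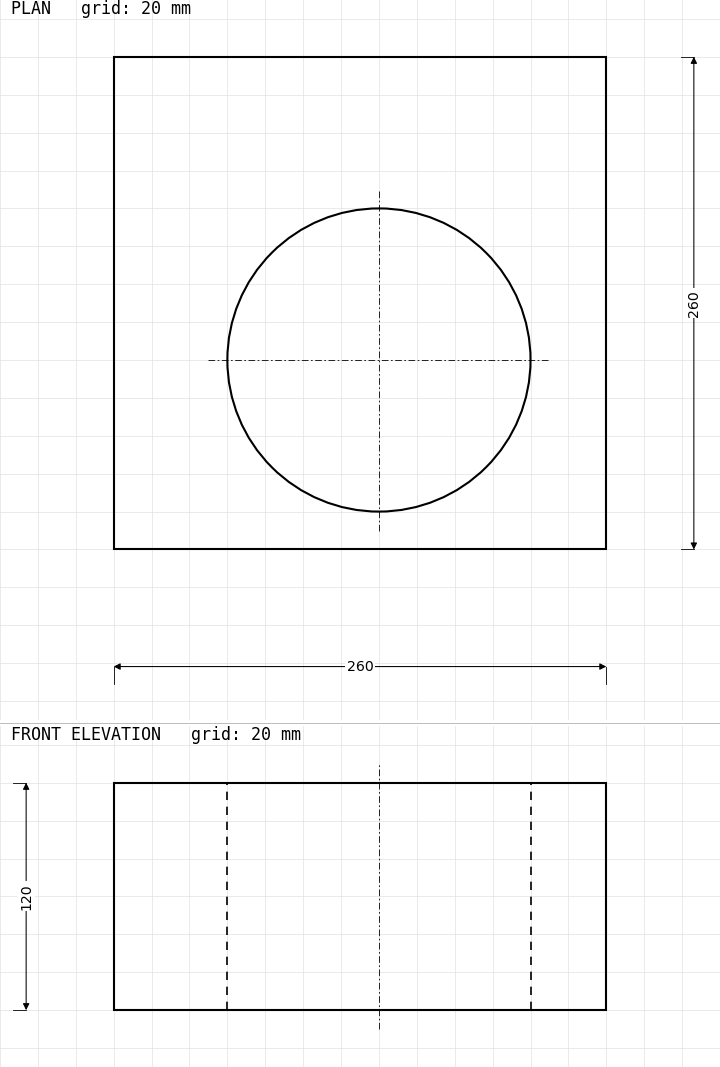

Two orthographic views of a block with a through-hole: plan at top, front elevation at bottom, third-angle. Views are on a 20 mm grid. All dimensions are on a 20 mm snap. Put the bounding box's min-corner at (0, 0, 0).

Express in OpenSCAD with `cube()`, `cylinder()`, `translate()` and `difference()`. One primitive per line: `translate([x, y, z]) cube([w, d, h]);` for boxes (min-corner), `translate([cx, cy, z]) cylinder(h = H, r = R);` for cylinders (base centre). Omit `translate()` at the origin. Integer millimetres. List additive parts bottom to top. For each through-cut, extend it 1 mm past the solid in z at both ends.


difference() {
  cube([260, 260, 120]);
  translate([140, 100, -1]) cylinder(h = 122, r = 80);
}
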